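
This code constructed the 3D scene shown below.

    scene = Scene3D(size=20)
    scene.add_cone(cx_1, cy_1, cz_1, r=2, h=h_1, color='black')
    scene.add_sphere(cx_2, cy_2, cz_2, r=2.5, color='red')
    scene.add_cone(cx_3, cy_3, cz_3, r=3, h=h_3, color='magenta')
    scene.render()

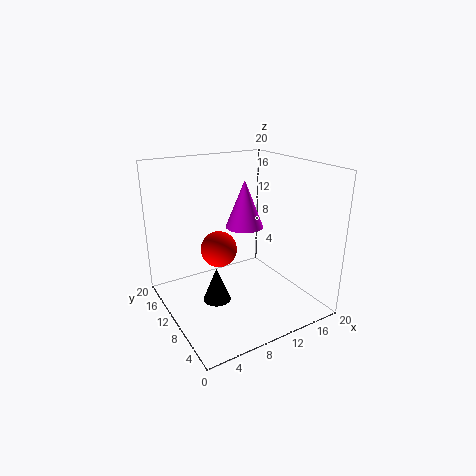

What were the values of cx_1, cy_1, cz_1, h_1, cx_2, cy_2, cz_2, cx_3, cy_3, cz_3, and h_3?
cx_1 = 7, cy_1 = 11, cz_1 = 0.5, h_1 = 5, cx_2 = 7.5, cy_2 = 11, cz_2 = 8.5, cx_3 = 14.5, cy_3 = 15.5, cz_3 = 9, h_3 = 7.5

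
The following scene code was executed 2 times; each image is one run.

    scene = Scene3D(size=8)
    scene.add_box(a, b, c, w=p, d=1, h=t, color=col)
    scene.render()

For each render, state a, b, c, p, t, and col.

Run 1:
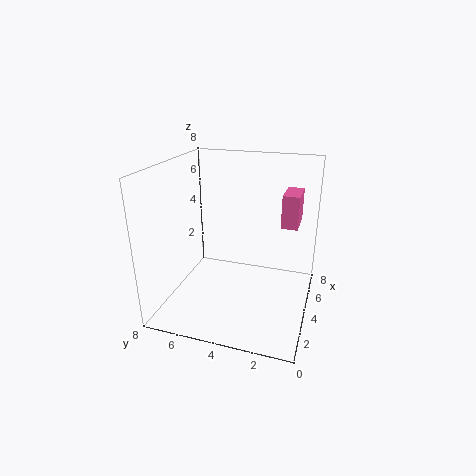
a = 6; b = 1; c = 4; p = 2; t = 2; col = 'hotpink'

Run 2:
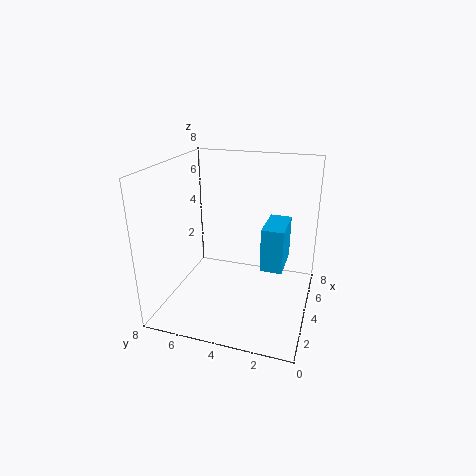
a = 1; b = 1; c = 4; p = 2; t = 2; col = 'deepskyblue'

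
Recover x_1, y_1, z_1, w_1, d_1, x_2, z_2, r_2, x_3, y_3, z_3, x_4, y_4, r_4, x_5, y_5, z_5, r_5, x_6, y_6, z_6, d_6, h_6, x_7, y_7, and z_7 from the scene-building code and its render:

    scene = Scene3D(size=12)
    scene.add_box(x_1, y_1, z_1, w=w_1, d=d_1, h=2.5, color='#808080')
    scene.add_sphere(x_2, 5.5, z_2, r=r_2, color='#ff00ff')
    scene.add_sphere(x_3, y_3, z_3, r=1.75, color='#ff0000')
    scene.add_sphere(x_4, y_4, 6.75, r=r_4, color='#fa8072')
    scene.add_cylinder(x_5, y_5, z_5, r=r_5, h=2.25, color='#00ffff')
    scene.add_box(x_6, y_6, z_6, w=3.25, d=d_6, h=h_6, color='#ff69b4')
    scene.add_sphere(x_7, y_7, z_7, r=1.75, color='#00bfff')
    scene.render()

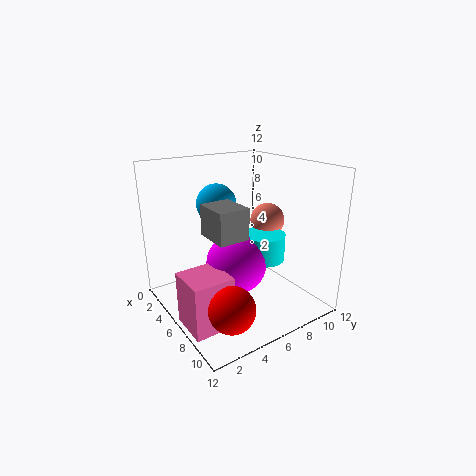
x_1 = 5.25; y_1 = 3; z_1 = 6.75; w_1 = 3; d_1 = 2.5; x_2 = 6.5; z_2 = 4; r_2 = 2.5; x_3 = 10; y_3 = 2.75; z_3 = 2.5; x_4 = 5.5; y_4 = 9.5; r_4 = 1.5; x_5 = 7; y_5 = 8; z_5 = 4; r_5 = 1.75; x_6 = 6; y_6 = 0.25; z_6 = 0.25; d_6 = 3.25; h_6 = 4.25; x_7 = 3; y_7 = 5.75; z_7 = 8.25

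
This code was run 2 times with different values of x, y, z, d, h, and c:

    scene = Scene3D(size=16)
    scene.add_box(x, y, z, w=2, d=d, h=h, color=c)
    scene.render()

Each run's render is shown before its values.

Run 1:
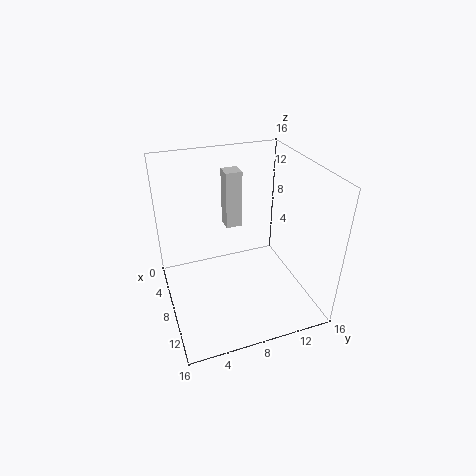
x = 2
y = 8
z = 7
d = 2
h = 7
c = 'lightgray'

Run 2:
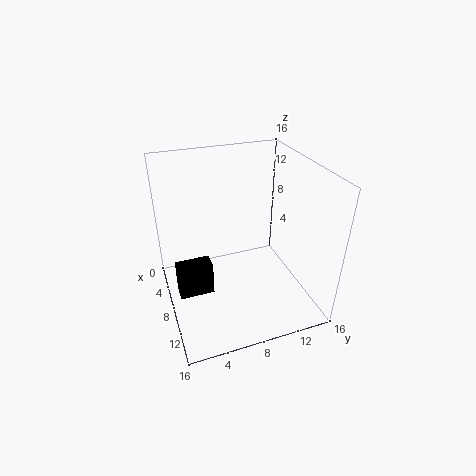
x = 6
y = 1
z = 1
d = 4
h = 4
c = 'black'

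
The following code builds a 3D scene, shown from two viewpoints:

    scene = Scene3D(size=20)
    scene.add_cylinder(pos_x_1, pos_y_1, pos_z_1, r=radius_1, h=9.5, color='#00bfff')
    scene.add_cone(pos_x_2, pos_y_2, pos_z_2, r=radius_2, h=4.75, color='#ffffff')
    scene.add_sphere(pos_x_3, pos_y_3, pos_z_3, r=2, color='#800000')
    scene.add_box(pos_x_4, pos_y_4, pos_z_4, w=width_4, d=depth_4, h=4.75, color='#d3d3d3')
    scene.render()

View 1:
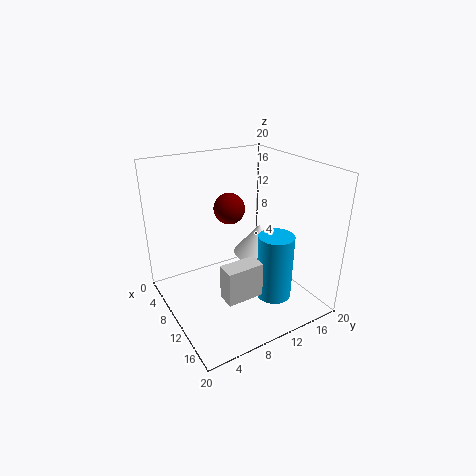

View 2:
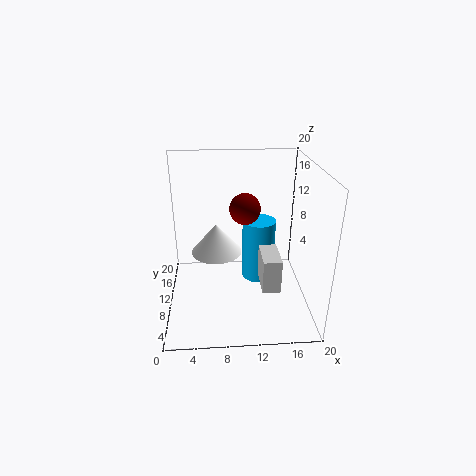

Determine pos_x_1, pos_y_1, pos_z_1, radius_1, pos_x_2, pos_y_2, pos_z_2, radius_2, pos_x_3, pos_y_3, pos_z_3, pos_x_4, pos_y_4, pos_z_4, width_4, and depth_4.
pos_x_1 = 13.5; pos_y_1 = 14; pos_z_1 = 1.25; radius_1 = 2.5; pos_x_2 = 7; pos_y_2 = 15.75; pos_z_2 = 4.75; radius_2 = 4; pos_x_3 = 10.75; pos_y_3 = 8.25; pos_z_3 = 15; pos_x_4 = 13; pos_y_4 = 5.5; pos_z_4 = 3.75; width_4 = 2.5; depth_4 = 5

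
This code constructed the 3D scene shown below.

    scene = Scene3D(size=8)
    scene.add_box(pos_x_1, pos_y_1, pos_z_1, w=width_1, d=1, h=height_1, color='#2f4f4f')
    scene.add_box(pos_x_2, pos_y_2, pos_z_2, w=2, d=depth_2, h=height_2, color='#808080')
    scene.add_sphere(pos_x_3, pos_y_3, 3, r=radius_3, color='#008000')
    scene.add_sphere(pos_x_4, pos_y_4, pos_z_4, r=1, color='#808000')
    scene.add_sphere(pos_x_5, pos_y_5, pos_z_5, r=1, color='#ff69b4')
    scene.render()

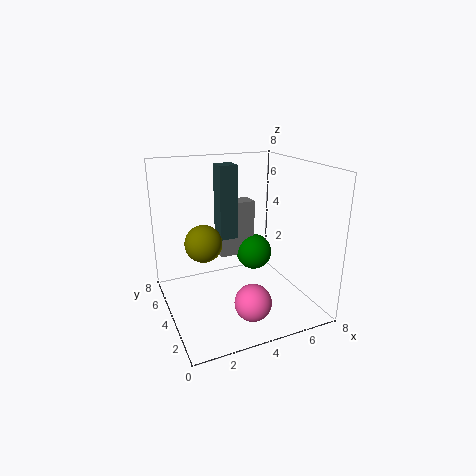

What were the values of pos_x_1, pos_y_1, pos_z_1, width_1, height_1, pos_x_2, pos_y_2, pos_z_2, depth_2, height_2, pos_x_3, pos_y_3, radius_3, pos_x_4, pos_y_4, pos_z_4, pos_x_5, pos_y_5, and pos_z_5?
pos_x_1 = 3; pos_y_1 = 4; pos_z_1 = 4; width_1 = 1; height_1 = 4; pos_x_2 = 3; pos_y_2 = 4; pos_z_2 = 3; depth_2 = 1; height_2 = 3; pos_x_3 = 5; pos_y_3 = 4; radius_3 = 1; pos_x_4 = 2; pos_y_4 = 4; pos_z_4 = 4; pos_x_5 = 4; pos_y_5 = 2; pos_z_5 = 1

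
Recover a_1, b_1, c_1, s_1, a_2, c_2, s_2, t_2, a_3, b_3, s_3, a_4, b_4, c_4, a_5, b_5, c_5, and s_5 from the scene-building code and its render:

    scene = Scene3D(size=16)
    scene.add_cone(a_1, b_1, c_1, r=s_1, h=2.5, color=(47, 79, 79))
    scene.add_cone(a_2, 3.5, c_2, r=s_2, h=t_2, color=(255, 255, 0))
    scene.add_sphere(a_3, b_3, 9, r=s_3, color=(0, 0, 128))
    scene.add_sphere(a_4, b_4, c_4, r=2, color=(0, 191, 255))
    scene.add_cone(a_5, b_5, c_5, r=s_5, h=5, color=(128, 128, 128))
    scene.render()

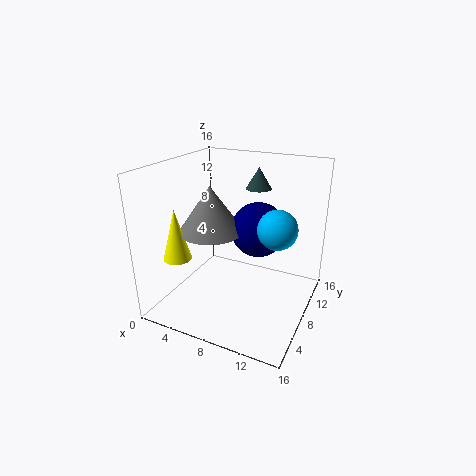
a_1 = 8.5
b_1 = 12.5
c_1 = 12.5
s_1 = 1.5
a_2 = 3
c_2 = 6.5
s_2 = 1.5
t_2 = 5.5
a_3 = 10
b_3 = 9
s_3 = 3
a_4 = 13
b_4 = 6.5
c_4 = 10.5
a_5 = 5.5
b_5 = 6.5
c_5 = 9
s_5 = 3.5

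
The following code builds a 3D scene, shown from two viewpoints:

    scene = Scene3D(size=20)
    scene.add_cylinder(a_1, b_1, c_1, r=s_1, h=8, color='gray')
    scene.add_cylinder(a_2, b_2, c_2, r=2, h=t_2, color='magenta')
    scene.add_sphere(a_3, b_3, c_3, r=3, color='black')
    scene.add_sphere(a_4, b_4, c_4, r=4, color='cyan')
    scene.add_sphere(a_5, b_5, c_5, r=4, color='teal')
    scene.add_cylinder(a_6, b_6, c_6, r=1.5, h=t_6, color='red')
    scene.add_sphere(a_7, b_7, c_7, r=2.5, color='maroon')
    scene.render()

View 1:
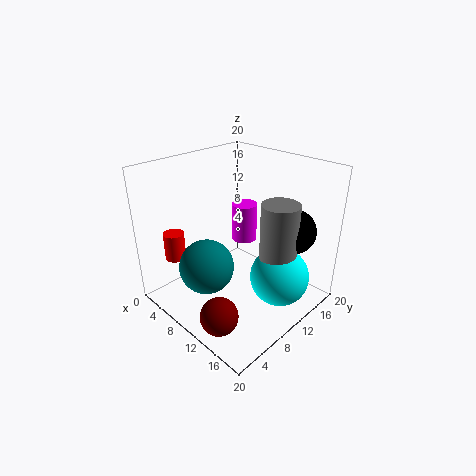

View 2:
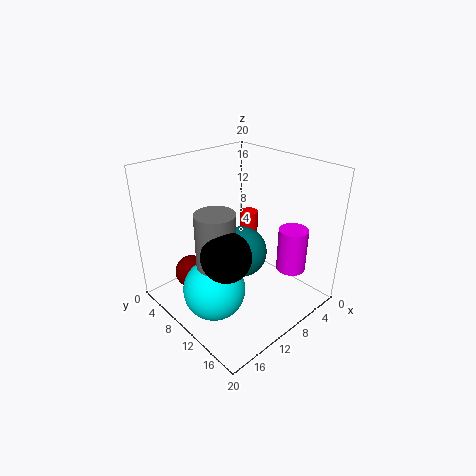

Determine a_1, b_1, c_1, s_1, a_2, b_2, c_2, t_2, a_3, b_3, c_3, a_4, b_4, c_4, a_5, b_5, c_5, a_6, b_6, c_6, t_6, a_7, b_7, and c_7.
a_1 = 15.5, b_1 = 12, c_1 = 8, s_1 = 2.5, a_2 = 5.5, b_2 = 16, c_2 = 6, t_2 = 6, a_3 = 16, b_3 = 14.5, c_3 = 11.5, a_4 = 16, b_4 = 12, c_4 = 5.5, a_5 = 6.5, b_5 = 7, c_5 = 5, a_6 = 2.5, b_6 = 4.5, c_6 = 6, t_6 = 4, a_7 = 13.5, b_7 = 3, c_7 = 2.5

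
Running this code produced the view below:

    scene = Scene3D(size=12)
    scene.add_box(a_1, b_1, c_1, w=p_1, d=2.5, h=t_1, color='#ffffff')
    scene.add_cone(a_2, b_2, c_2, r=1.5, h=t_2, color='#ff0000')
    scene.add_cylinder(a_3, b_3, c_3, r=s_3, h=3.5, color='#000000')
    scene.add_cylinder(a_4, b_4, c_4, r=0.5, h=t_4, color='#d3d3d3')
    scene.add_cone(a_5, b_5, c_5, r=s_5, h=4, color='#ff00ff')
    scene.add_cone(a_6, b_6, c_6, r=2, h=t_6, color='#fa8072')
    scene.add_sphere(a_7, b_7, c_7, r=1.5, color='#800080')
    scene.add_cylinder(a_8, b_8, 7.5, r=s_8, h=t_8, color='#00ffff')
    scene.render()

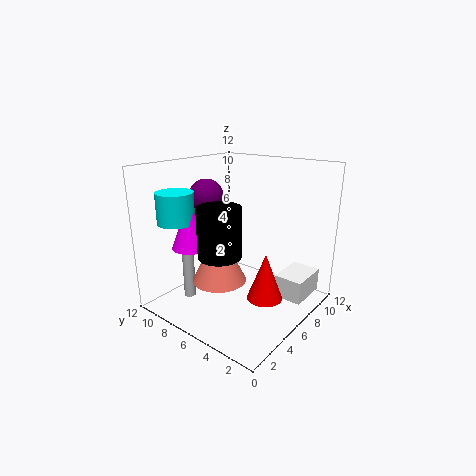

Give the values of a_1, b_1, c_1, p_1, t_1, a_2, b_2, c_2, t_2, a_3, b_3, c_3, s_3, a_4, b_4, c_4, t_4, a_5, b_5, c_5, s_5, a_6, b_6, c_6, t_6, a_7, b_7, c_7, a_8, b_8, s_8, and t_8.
a_1 = 8; b_1 = 1; c_1 = 0.5; p_1 = 3.5; t_1 = 2; a_2 = 6.5; b_2 = 3.5; c_2 = 1; t_2 = 4; a_3 = 1.5; b_3 = 4; c_3 = 6.5; s_3 = 1.5; a_4 = 3.5; b_4 = 9.5; c_4 = 0.5; t_4 = 5; a_5 = 3; b_5 = 8.5; c_5 = 5.5; s_5 = 1.5; a_6 = 2.5; b_6 = 5; c_6 = 4; t_6 = 4; a_7 = 6; b_7 = 9.5; c_7 = 9; a_8 = 2.5; b_8 = 9.5; s_8 = 1.5; t_8 = 2.5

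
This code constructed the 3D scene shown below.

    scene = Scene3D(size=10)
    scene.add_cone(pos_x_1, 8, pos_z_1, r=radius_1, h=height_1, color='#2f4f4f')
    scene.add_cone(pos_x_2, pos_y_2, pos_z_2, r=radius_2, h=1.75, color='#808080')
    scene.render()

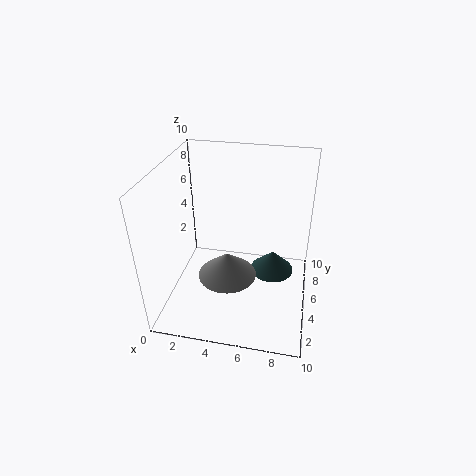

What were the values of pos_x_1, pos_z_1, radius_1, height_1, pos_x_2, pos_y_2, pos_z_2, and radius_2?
pos_x_1 = 7.25, pos_z_1 = 0.25, radius_1 = 1.75, height_1 = 1.75, pos_x_2 = 4.5, pos_y_2 = 3.75, pos_z_2 = 2.75, radius_2 = 2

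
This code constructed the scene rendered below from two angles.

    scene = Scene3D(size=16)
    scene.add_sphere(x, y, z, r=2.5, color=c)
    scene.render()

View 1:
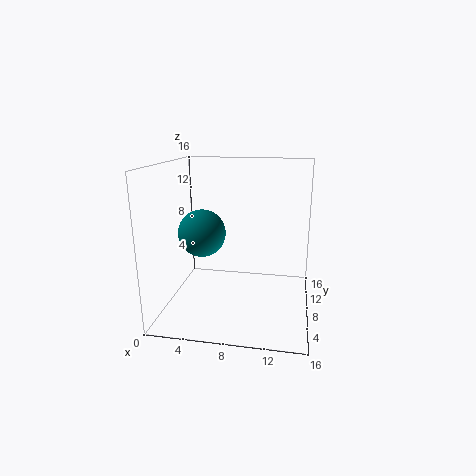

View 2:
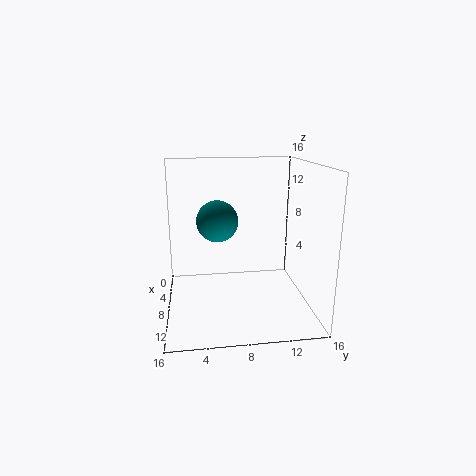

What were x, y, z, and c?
x = 4.5; y = 6; z = 9; c = 'teal'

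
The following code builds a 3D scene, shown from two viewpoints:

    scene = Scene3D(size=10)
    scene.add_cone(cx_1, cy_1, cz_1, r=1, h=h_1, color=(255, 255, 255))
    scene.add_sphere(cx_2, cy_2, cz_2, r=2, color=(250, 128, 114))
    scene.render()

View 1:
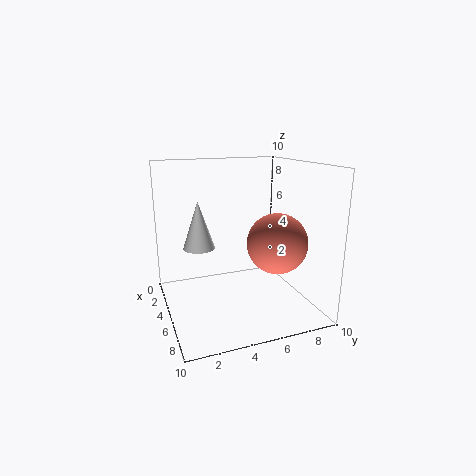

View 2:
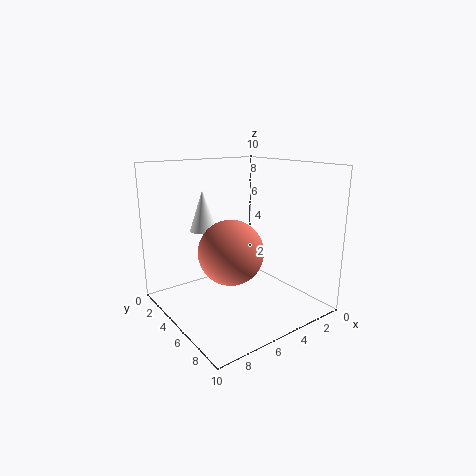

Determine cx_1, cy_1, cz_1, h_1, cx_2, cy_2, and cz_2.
cx_1 = 6; cy_1 = 2; cz_1 = 5; h_1 = 3; cx_2 = 7; cy_2 = 7; cz_2 = 5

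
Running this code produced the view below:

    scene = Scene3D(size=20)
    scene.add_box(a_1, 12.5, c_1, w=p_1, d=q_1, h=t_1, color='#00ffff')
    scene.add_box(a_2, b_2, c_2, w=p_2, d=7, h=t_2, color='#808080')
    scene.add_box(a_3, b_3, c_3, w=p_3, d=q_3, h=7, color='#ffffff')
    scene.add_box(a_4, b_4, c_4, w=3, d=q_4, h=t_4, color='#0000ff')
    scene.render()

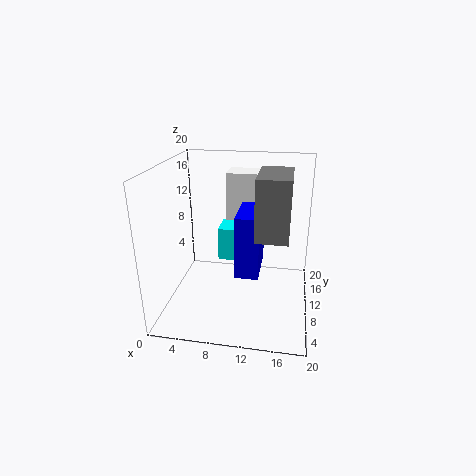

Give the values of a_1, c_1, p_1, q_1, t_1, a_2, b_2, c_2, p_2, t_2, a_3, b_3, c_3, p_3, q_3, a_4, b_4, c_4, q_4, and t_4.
a_1 = 6.5; c_1 = 5; p_1 = 5; q_1 = 4; t_1 = 5; a_2 = 13; b_2 = 3.5; c_2 = 12.5; p_2 = 4; t_2 = 7.5; a_3 = 7.5; b_3 = 14; c_3 = 11; p_3 = 6; q_3 = 4; a_4 = 10.5; b_4 = 4.5; c_4 = 7; q_4 = 6.5; t_4 = 8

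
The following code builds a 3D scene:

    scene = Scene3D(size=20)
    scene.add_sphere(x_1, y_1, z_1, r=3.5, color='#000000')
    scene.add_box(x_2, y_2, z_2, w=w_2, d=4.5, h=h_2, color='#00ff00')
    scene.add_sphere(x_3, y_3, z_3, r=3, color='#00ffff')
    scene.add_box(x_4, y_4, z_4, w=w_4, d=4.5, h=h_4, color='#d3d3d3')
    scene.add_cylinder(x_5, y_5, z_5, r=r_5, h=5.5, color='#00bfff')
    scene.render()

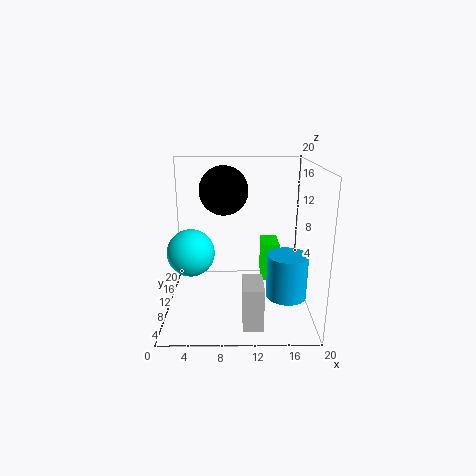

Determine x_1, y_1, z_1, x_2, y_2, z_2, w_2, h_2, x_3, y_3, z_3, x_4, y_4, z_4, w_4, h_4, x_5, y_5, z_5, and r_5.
x_1 = 8; y_1 = 13; z_1 = 16; x_2 = 13.5; y_2 = 11; z_2 = 3; w_2 = 2.5; h_2 = 5.5; x_3 = 4; y_3 = 6; z_3 = 9.5; x_4 = 10.5; y_4 = 0.5; z_4 = 1.5; w_4 = 2.5; h_4 = 5.5; x_5 = 16; y_5 = 4; z_5 = 4.5; r_5 = 2.5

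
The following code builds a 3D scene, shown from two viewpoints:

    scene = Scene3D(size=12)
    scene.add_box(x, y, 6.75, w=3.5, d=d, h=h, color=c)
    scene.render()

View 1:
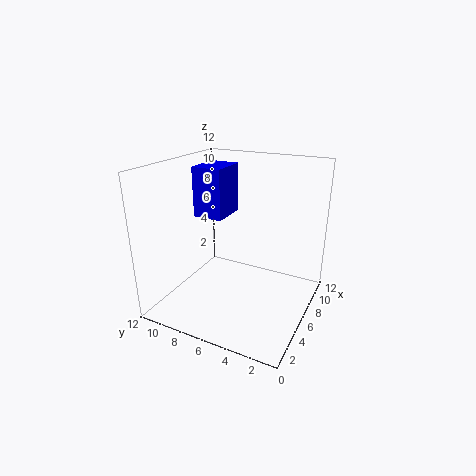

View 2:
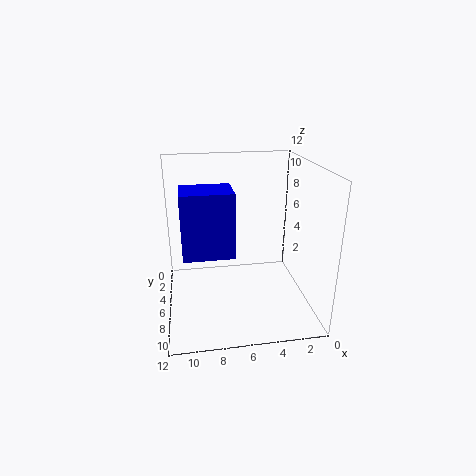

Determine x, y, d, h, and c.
x = 7
y = 8.25
d = 2.75
h = 4.5
c = 'blue'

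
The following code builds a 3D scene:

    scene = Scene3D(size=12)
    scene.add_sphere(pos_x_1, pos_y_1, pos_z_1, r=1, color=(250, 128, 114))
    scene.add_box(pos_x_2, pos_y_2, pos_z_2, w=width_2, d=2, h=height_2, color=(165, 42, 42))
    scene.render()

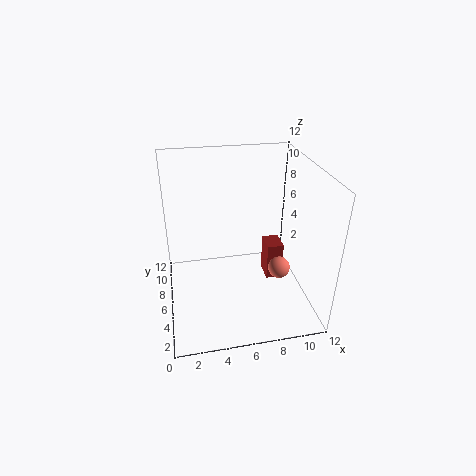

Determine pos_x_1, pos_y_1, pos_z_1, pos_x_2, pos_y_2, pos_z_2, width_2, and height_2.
pos_x_1 = 10; pos_y_1 = 6.5; pos_z_1 = 2; pos_x_2 = 9; pos_y_2 = 7; pos_z_2 = 0.5; width_2 = 1.5; height_2 = 3.5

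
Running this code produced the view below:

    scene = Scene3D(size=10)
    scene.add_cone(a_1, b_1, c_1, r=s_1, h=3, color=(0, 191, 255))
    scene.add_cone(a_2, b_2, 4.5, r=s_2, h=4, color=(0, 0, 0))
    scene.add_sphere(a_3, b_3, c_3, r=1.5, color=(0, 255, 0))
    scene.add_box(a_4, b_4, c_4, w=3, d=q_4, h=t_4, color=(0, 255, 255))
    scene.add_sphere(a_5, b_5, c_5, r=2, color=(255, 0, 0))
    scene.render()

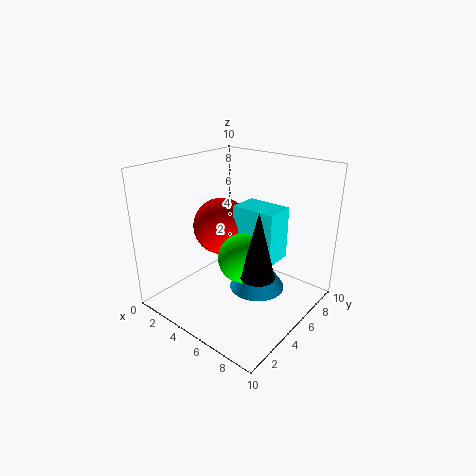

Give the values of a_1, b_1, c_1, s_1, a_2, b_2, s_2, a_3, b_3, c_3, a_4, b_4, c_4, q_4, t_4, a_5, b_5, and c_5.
a_1 = 6
b_1 = 6
c_1 = 1
s_1 = 2
a_2 = 8.5
b_2 = 2.5
s_2 = 1
a_3 = 7
b_3 = 3
c_3 = 5
a_4 = 5
b_4 = 4.5
c_4 = 4
q_4 = 2
t_4 = 3.5
a_5 = 3.5
b_5 = 5
c_5 = 5.5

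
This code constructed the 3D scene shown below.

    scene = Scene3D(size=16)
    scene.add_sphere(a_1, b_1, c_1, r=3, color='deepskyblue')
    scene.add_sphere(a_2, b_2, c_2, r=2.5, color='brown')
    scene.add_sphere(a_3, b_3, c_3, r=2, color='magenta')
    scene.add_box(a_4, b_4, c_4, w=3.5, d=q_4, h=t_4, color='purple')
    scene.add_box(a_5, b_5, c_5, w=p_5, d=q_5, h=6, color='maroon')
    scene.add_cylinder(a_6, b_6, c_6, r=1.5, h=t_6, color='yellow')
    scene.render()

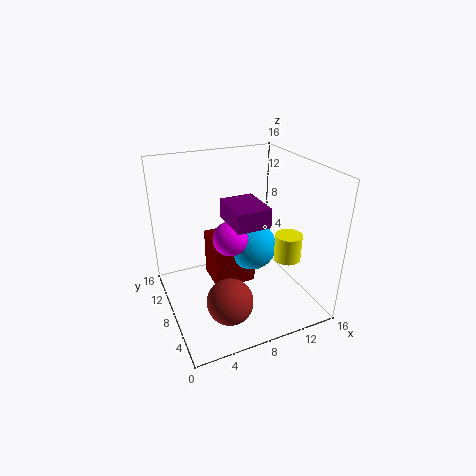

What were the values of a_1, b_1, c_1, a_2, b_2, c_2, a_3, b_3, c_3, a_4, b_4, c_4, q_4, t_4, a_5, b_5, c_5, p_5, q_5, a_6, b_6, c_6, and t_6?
a_1 = 11, b_1 = 10.5, c_1 = 5, a_2 = 5.5, b_2 = 4.5, c_2 = 2.5, a_3 = 7.5, b_3 = 9, c_3 = 7.5, a_4 = 6, b_4 = 3.5, c_4 = 11, q_4 = 4.5, t_4 = 2, a_5 = 6, b_5 = 9.5, c_5 = 0.5, p_5 = 5, q_5 = 4.5, a_6 = 13, b_6 = 5.5, c_6 = 5.5, t_6 = 3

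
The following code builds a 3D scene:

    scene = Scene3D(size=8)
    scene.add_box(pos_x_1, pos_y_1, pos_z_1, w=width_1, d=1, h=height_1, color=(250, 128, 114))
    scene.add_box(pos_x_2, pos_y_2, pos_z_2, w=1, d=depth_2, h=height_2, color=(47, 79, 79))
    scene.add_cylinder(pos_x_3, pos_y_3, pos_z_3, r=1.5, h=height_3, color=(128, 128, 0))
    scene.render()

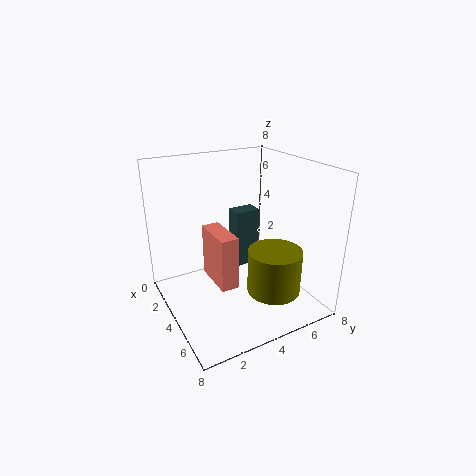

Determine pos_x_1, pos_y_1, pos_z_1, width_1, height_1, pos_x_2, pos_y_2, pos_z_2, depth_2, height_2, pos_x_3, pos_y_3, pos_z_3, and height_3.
pos_x_1 = 2.5, pos_y_1 = 2.5, pos_z_1 = 1.5, width_1 = 2.5, height_1 = 3, pos_x_2 = 2, pos_y_2 = 4.5, pos_z_2 = 1.5, depth_2 = 1.5, height_2 = 3.5, pos_x_3 = 5.5, pos_y_3 = 5.5, pos_z_3 = 1, height_3 = 2.5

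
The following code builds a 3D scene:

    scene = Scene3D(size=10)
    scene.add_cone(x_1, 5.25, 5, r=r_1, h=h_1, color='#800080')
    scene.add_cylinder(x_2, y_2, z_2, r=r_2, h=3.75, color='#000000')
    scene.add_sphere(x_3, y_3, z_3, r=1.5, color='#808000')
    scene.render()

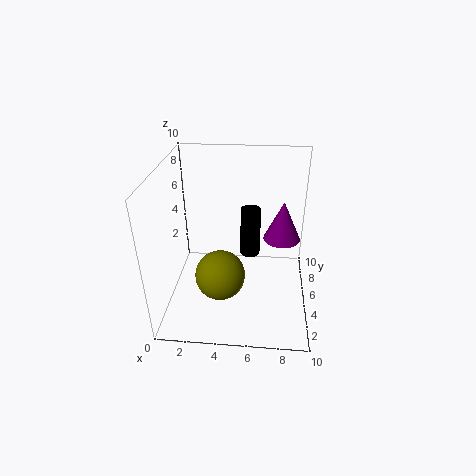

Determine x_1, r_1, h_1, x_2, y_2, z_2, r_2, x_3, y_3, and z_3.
x_1 = 8, r_1 = 1.25, h_1 = 2.75, x_2 = 5.75, y_2 = 7, z_2 = 2.5, r_2 = 0.75, x_3 = 4.25, y_3 = 1.5, z_3 = 4.5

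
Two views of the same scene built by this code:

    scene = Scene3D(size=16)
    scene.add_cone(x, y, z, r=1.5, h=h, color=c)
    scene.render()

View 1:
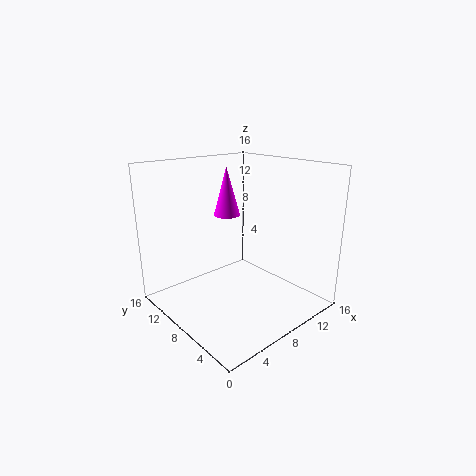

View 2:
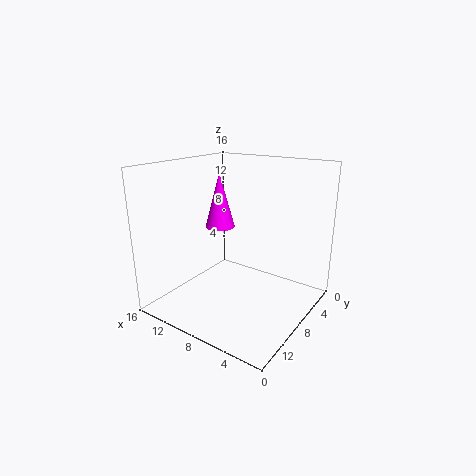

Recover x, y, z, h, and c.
x = 8.5; y = 10.5; z = 10; h = 5.5; c = 'magenta'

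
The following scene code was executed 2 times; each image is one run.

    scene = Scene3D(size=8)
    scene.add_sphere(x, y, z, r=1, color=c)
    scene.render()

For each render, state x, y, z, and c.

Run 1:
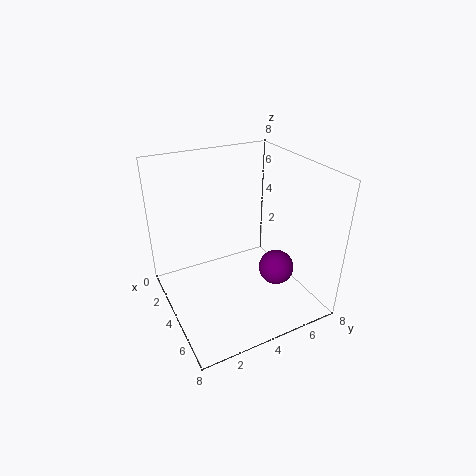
x = 5
y = 6
z = 2
c = 'purple'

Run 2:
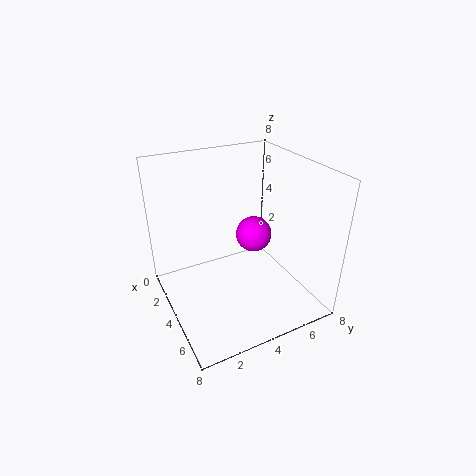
x = 4
y = 5
z = 4
c = 'magenta'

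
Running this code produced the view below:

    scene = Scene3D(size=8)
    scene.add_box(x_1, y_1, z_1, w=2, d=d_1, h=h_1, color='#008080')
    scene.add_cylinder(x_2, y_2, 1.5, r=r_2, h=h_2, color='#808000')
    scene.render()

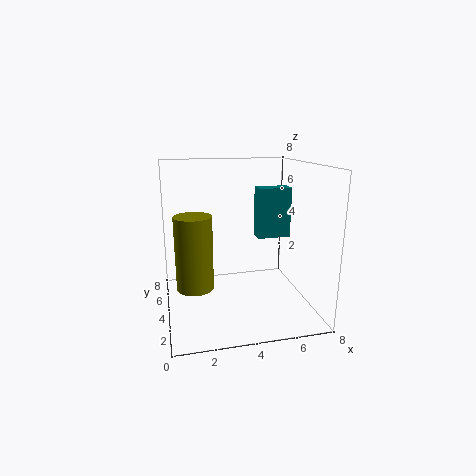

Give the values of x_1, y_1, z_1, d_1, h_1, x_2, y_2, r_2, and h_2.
x_1 = 5.5, y_1 = 5, z_1 = 3.5, d_1 = 1, h_1 = 3, x_2 = 1.5, y_2 = 3.5, r_2 = 1, h_2 = 4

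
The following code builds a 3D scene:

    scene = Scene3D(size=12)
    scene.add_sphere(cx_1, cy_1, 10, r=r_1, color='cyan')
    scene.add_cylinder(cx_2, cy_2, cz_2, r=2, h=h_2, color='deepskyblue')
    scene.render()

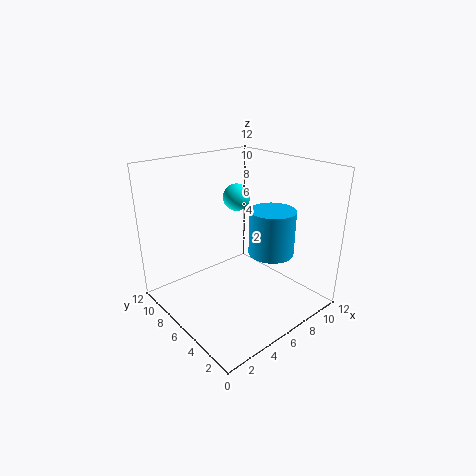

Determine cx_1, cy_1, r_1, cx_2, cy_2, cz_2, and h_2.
cx_1 = 5
cy_1 = 5
r_1 = 1
cx_2 = 9
cy_2 = 5
cz_2 = 4
h_2 = 4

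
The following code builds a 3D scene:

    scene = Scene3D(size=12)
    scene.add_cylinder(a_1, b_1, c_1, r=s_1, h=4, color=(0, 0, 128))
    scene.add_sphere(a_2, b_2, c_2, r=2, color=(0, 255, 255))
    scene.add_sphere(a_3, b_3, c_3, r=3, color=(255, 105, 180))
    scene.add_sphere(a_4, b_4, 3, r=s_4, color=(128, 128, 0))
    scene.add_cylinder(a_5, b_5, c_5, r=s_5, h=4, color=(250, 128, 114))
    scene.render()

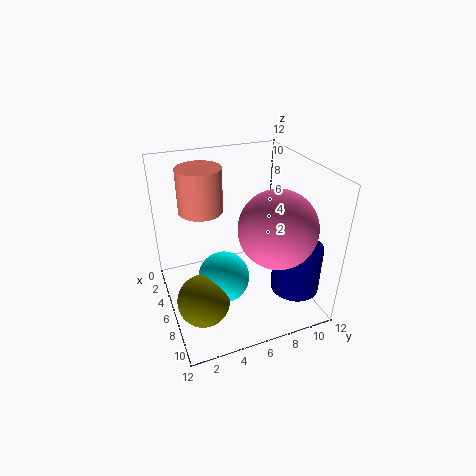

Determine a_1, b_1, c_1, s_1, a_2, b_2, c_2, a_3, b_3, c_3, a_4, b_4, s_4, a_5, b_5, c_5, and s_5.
a_1 = 9, b_1 = 10, c_1 = 2, s_1 = 2, a_2 = 8, b_2 = 4, c_2 = 4, a_3 = 9, b_3 = 8, c_3 = 8, a_4 = 9, b_4 = 2, s_4 = 2, a_5 = 2, b_5 = 4, c_5 = 7, s_5 = 2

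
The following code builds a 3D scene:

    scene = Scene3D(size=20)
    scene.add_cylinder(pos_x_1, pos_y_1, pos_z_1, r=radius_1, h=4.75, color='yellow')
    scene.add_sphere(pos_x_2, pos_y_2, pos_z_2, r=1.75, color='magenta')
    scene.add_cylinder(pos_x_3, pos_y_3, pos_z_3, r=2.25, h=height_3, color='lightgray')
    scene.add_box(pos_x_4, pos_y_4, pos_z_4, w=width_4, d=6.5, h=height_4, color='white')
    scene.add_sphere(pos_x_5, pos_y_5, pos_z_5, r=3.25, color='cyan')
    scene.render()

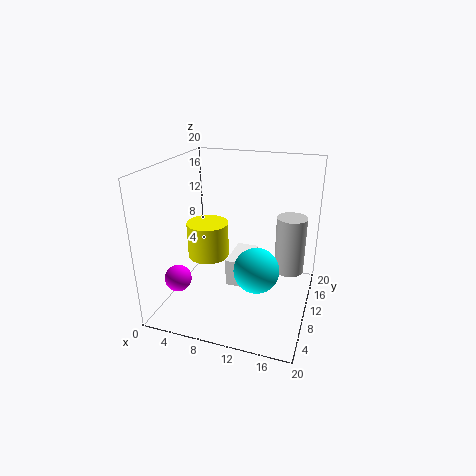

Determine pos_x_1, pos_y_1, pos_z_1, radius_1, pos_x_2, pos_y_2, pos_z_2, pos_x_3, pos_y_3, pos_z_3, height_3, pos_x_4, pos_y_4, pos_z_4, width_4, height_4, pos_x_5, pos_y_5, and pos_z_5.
pos_x_1 = 6.5; pos_y_1 = 7.75; pos_z_1 = 8; radius_1 = 2.75; pos_x_2 = 3.75; pos_y_2 = 3.75; pos_z_2 = 6; pos_x_3 = 16.5; pos_y_3 = 15.5; pos_z_3 = 3; height_3 = 8.75; pos_x_4 = 7.25; pos_y_4 = 12; pos_z_4 = 0.5; width_4 = 3.5; height_4 = 4.25; pos_x_5 = 12.75; pos_y_5 = 10; pos_z_5 = 5.25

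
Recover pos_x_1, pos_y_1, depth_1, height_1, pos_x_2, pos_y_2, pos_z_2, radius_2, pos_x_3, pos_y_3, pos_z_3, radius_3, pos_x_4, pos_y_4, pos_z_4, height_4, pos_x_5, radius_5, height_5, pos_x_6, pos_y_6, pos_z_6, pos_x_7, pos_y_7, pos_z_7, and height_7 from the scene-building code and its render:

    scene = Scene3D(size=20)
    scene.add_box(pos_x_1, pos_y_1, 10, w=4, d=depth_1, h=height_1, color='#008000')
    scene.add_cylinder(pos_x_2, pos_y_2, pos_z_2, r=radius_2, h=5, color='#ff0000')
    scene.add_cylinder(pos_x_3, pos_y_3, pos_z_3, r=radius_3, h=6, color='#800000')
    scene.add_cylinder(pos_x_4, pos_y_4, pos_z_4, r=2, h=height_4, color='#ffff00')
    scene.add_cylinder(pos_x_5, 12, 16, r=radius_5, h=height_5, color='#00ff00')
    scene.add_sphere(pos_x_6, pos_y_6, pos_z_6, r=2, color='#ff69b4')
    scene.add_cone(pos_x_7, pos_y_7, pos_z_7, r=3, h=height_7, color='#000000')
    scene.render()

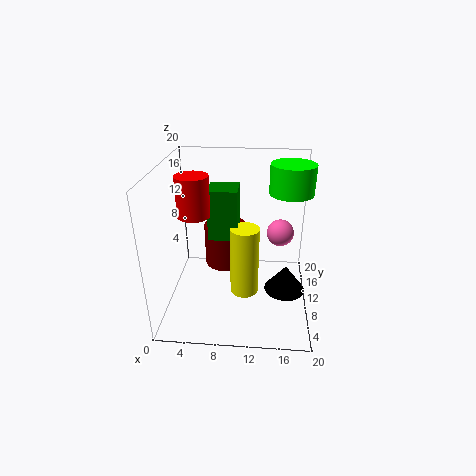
pos_x_1 = 6; pos_y_1 = 9; depth_1 = 4; height_1 = 7; pos_x_2 = 5; pos_y_2 = 6; pos_z_2 = 15; radius_2 = 2; pos_x_3 = 8; pos_y_3 = 12; pos_z_3 = 5; radius_3 = 3; pos_x_4 = 11; pos_y_4 = 9; pos_z_4 = 2; height_4 = 10; pos_x_5 = 17; radius_5 = 3; height_5 = 4; pos_x_6 = 16; pos_y_6 = 14; pos_z_6 = 9; pos_x_7 = 17; pos_y_7 = 11; pos_z_7 = 1; height_7 = 4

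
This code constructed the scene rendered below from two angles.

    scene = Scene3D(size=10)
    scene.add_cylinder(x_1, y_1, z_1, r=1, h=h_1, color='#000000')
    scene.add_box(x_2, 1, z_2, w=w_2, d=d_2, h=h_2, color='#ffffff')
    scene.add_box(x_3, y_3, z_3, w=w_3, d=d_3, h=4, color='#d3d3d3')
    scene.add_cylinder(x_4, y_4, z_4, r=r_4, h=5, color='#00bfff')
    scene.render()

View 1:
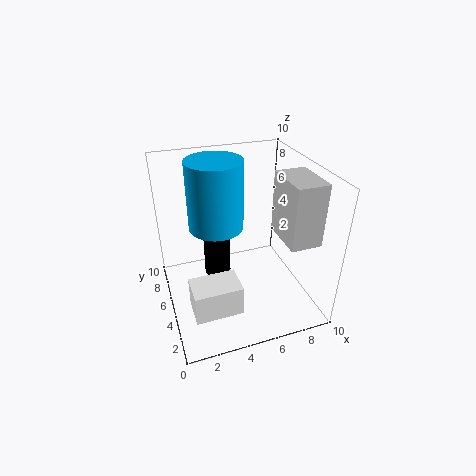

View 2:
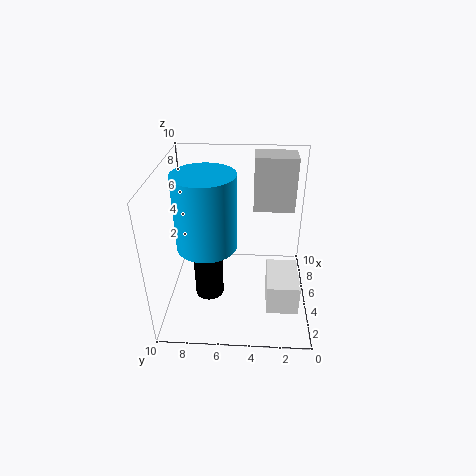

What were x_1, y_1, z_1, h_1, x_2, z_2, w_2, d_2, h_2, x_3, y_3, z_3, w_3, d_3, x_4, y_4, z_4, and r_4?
x_1 = 4; y_1 = 7; z_1 = 1; h_1 = 5; x_2 = 1; z_2 = 2; w_2 = 3; d_2 = 2; h_2 = 2; x_3 = 7; y_3 = 1; z_3 = 6; w_3 = 2; d_3 = 3; x_4 = 4; y_4 = 7; z_4 = 5; r_4 = 2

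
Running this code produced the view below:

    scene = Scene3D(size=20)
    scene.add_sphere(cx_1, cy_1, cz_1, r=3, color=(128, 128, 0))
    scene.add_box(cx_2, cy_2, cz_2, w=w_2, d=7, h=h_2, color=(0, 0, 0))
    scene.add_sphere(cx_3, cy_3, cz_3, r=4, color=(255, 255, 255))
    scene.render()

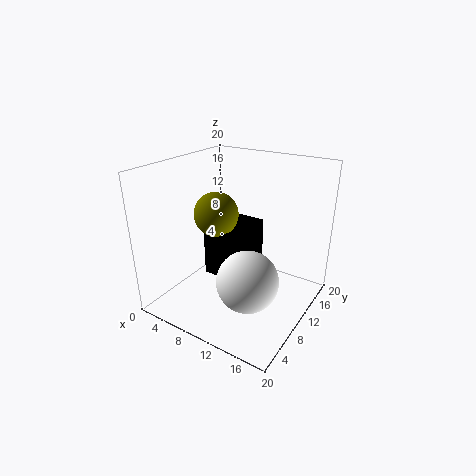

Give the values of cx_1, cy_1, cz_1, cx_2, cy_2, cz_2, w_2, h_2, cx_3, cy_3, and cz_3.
cx_1 = 7.5; cy_1 = 8.5; cz_1 = 13.5; cx_2 = 6; cy_2 = 7.5; cz_2 = 4.5; w_2 = 5.5; h_2 = 7; cx_3 = 14; cy_3 = 6; cz_3 = 6.5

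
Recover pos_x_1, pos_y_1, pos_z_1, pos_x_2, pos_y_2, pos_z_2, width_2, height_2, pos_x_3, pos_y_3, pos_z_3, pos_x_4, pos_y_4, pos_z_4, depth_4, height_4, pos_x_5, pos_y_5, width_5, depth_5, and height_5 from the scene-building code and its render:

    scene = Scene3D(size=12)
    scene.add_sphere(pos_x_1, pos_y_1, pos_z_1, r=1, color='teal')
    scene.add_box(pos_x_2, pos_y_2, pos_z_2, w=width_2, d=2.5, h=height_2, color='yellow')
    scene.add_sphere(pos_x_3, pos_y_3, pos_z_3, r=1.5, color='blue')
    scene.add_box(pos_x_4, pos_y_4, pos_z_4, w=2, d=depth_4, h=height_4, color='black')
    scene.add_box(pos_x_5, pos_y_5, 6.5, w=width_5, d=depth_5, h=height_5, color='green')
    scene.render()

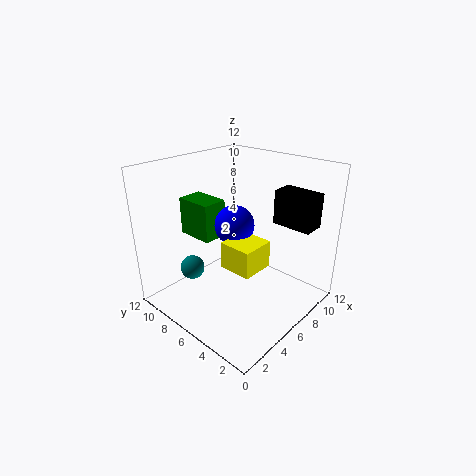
pos_x_1 = 3, pos_y_1 = 8.5, pos_z_1 = 3.5, pos_x_2 = 2.5, pos_y_2 = 2, pos_z_2 = 5.5, width_2 = 2.5, height_2 = 2, pos_x_3 = 4.5, pos_y_3 = 5, pos_z_3 = 8, pos_x_4 = 9.5, pos_y_4 = 1.5, pos_z_4 = 6.5, depth_4 = 3.5, height_4 = 3, pos_x_5 = 3, pos_y_5 = 6.5, width_5 = 2, depth_5 = 3, height_5 = 3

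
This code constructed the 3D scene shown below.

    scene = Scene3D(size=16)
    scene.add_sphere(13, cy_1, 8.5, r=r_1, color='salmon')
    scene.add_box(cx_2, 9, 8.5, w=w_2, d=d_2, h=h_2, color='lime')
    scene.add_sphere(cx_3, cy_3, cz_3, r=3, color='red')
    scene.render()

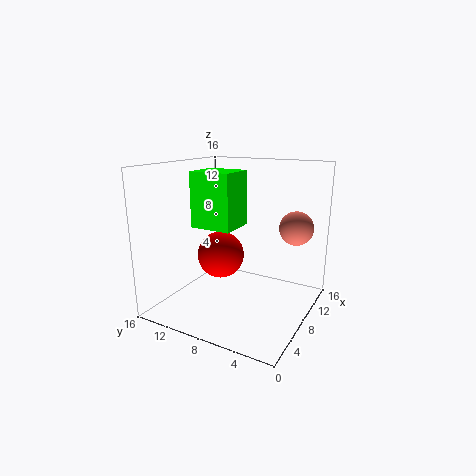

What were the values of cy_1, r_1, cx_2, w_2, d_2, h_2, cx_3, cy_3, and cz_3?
cy_1 = 3, r_1 = 2, cx_2 = 7.5, w_2 = 4.5, d_2 = 5, h_2 = 6.5, cx_3 = 11.5, cy_3 = 12.5, cz_3 = 4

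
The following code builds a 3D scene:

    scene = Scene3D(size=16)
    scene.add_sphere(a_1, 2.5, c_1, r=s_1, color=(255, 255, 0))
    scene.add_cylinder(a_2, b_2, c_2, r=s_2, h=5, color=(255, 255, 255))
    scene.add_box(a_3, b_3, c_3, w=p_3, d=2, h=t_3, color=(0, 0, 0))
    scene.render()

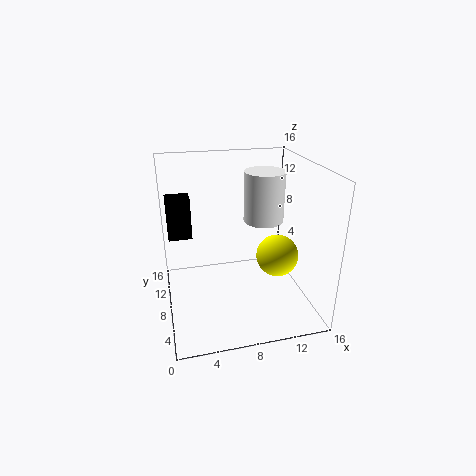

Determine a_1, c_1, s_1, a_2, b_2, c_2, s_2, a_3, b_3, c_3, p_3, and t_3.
a_1 = 10.5; c_1 = 8.5; s_1 = 2; a_2 = 10; b_2 = 5.5; c_2 = 11; s_2 = 2; a_3 = 0.5; b_3 = 8; c_3 = 8.5; p_3 = 2.5; t_3 = 4.5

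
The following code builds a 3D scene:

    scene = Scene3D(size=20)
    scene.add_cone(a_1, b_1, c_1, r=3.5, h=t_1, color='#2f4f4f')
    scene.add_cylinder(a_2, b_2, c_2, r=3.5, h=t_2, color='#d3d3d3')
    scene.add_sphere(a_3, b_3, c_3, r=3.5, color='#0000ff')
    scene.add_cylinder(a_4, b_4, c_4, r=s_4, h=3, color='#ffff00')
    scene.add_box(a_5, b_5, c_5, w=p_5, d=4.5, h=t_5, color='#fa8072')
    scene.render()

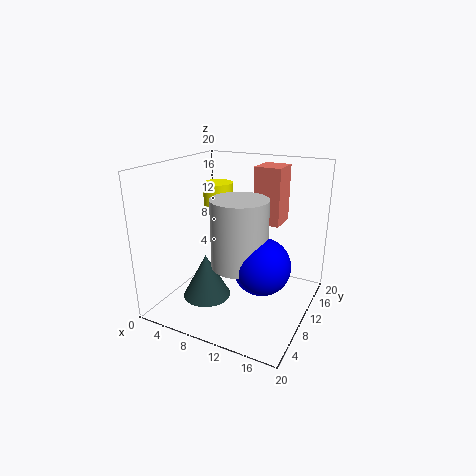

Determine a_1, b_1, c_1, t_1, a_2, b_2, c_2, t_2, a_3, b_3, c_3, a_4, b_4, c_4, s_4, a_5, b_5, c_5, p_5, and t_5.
a_1 = 5.5
b_1 = 8.5
c_1 = 0.5
t_1 = 6.5
a_2 = 12.5
b_2 = 5.5
c_2 = 8.5
t_2 = 8.5
a_3 = 15.5
b_3 = 5.5
c_3 = 9
a_4 = 7
b_4 = 10
c_4 = 14.5
s_4 = 2
a_5 = 10
b_5 = 15
c_5 = 10.5
p_5 = 4
t_5 = 8.5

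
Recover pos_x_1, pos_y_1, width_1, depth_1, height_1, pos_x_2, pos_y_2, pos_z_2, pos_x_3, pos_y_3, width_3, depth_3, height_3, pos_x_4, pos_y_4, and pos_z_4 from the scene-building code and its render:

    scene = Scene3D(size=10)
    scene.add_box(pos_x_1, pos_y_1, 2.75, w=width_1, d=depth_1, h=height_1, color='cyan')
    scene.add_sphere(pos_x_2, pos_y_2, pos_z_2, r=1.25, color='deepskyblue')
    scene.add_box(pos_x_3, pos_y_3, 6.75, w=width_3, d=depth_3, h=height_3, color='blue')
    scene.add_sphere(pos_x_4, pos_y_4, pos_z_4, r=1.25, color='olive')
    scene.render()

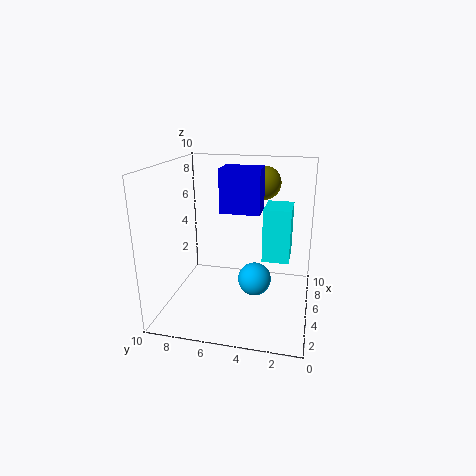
pos_x_1 = 6.25
pos_y_1 = 1.5
width_1 = 2.75
depth_1 = 2
height_1 = 4
pos_x_2 = 6.25
pos_y_2 = 4
pos_z_2 = 1.25
pos_x_3 = 4.75
pos_y_3 = 3.5
width_3 = 2
depth_3 = 2.75
height_3 = 3
pos_x_4 = 8.25
pos_y_4 = 3.75
pos_z_4 = 8.25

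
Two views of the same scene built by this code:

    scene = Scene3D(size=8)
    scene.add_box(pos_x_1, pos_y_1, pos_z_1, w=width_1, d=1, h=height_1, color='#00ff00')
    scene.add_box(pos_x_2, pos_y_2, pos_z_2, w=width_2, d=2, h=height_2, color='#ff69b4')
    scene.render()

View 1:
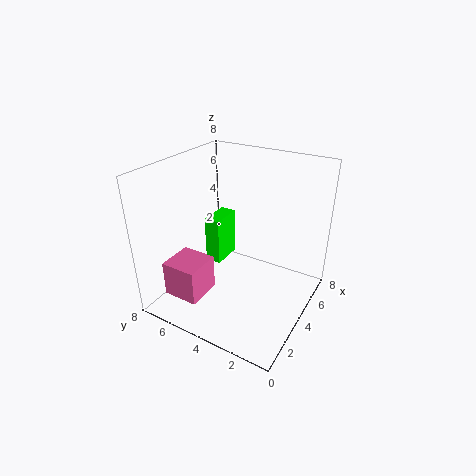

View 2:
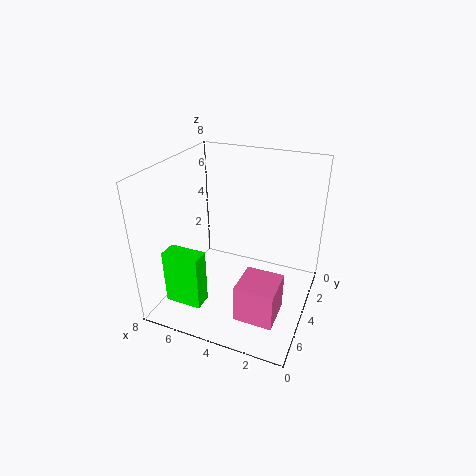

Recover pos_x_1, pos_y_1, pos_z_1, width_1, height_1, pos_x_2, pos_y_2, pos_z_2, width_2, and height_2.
pos_x_1 = 5
pos_y_1 = 6
pos_z_1 = 1
width_1 = 2
height_1 = 3
pos_x_2 = 1
pos_y_2 = 5
pos_z_2 = 1
width_2 = 2
height_2 = 2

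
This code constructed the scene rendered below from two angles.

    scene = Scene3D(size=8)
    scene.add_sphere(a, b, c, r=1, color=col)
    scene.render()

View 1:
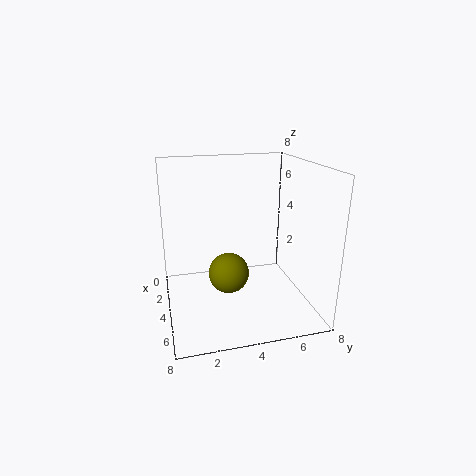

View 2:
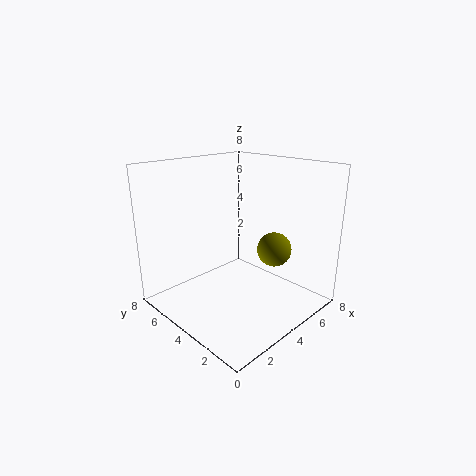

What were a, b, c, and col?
a = 6, b = 3, c = 3, col = 'olive'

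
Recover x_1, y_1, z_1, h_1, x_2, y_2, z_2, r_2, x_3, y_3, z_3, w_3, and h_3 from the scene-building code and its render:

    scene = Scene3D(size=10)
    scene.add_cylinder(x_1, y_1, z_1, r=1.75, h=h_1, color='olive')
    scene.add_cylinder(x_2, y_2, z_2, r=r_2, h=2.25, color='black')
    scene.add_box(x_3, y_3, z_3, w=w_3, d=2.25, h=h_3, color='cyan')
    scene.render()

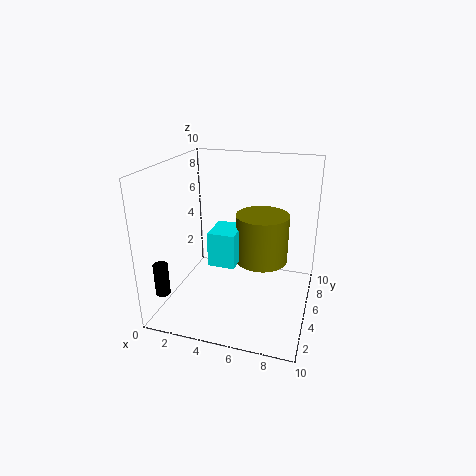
x_1 = 6.75; y_1 = 4.75; z_1 = 3.75; h_1 = 3.25; x_2 = 0.5; y_2 = 2; z_2 = 1.5; r_2 = 0.5; x_3 = 3.75; y_3 = 2.5; z_3 = 4; w_3 = 1.75; h_3 = 2.25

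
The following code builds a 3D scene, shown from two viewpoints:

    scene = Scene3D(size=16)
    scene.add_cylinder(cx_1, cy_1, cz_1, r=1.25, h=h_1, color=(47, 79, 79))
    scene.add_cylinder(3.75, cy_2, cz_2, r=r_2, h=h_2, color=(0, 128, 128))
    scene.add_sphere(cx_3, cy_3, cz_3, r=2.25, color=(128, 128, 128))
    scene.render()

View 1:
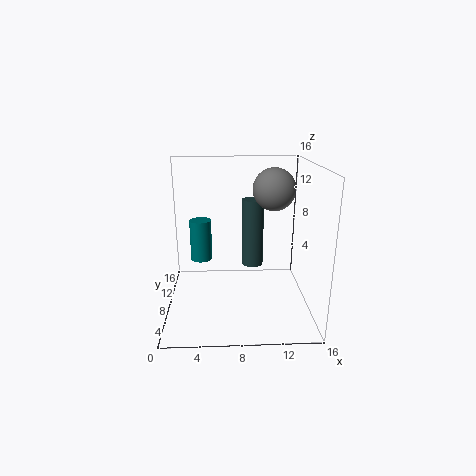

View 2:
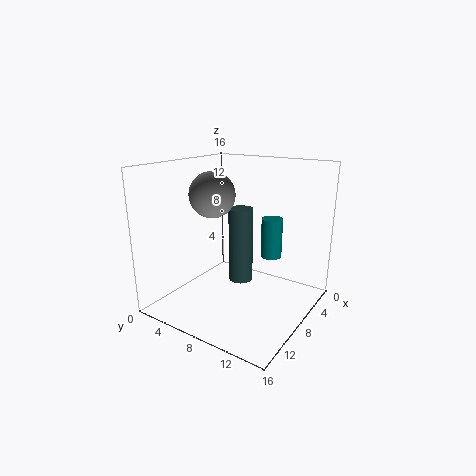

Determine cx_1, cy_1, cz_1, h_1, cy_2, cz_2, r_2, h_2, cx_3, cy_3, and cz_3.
cx_1 = 9.75
cy_1 = 9.5
cz_1 = 4.25
h_1 = 7.75
cy_2 = 10
cz_2 = 4.75
r_2 = 1.25
h_2 = 4.75
cx_3 = 11.75
cy_3 = 7.5
cz_3 = 13.5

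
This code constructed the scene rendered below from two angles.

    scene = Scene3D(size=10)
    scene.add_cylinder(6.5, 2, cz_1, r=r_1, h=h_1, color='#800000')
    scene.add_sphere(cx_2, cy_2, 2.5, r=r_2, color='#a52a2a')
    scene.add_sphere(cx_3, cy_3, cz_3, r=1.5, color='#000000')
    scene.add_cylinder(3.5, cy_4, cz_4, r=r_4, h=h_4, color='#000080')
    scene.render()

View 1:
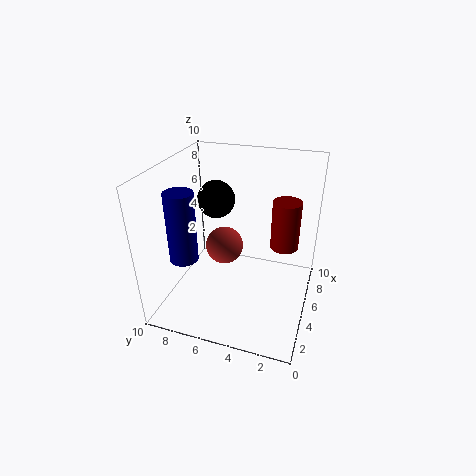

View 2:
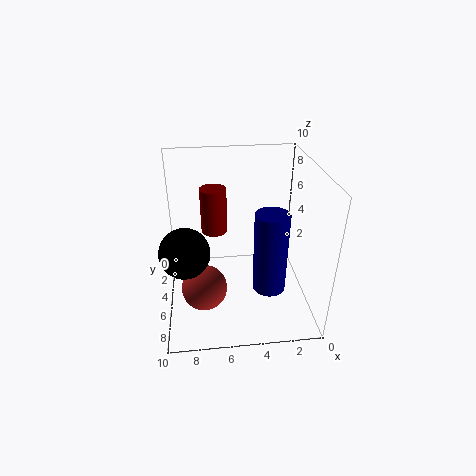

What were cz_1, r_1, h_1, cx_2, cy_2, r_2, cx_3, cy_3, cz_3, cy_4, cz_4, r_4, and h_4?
cz_1 = 4; r_1 = 1; h_1 = 3.5; cx_2 = 7.5; cy_2 = 7; r_2 = 1.5; cx_3 = 8.5; cy_3 = 8; cz_3 = 6; cy_4 = 8.5; cz_4 = 3.5; r_4 = 1; h_4 = 5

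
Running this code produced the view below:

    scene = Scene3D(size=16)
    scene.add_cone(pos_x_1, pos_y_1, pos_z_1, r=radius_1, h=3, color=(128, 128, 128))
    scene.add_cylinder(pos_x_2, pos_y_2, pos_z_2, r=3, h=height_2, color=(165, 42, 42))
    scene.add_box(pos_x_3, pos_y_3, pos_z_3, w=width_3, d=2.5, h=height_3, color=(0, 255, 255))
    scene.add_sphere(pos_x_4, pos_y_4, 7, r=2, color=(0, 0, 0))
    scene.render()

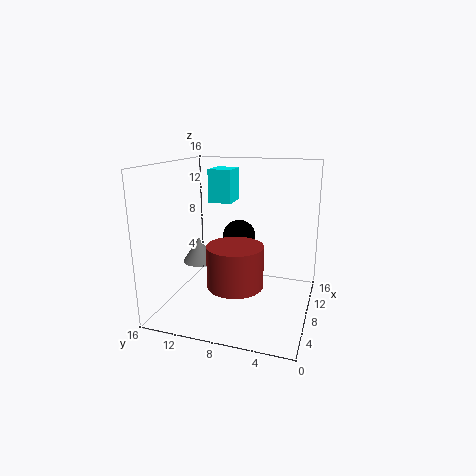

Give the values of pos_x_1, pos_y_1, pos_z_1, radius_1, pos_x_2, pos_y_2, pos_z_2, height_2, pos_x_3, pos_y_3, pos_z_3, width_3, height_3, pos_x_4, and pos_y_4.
pos_x_1 = 9.5
pos_y_1 = 13.5
pos_z_1 = 4
radius_1 = 2
pos_x_2 = 5.5
pos_y_2 = 7.5
pos_z_2 = 3.5
height_2 = 4.5
pos_x_3 = 7
pos_y_3 = 8.5
pos_z_3 = 12
width_3 = 3
height_3 = 3.5
pos_x_4 = 11.5
pos_y_4 = 9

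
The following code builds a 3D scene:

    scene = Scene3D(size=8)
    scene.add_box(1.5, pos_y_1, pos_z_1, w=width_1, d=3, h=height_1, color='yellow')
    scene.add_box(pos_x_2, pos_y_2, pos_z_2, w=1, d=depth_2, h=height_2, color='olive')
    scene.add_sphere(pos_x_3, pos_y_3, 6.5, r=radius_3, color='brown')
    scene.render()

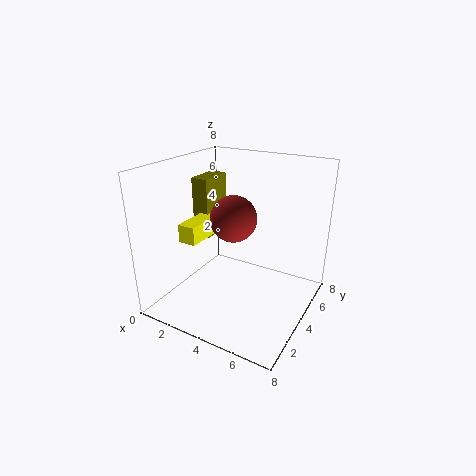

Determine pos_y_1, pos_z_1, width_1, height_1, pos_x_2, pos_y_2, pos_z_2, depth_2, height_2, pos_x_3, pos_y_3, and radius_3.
pos_y_1 = 2, pos_z_1 = 4, width_1 = 1, height_1 = 1, pos_x_2 = 1, pos_y_2 = 4, pos_z_2 = 3.5, depth_2 = 2, height_2 = 3.5, pos_x_3 = 5.5, pos_y_3 = 1, radius_3 = 1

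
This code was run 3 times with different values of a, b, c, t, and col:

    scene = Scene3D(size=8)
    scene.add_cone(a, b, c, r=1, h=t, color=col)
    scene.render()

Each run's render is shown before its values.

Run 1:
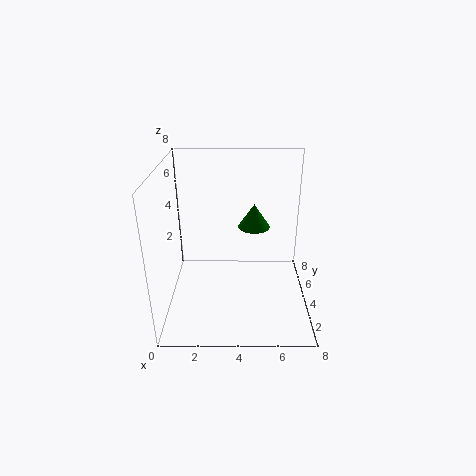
a = 5
b = 6.5
c = 3.5
t = 1.5
col = 'green'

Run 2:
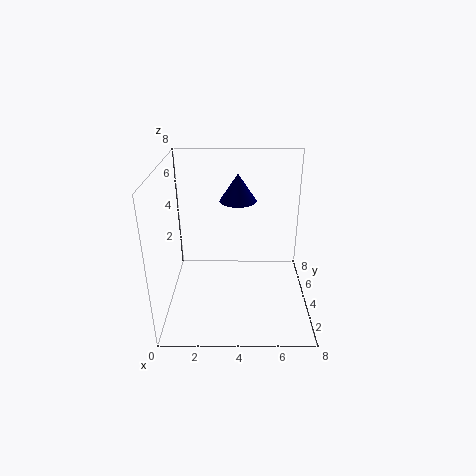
a = 4
b = 4.5
c = 6
t = 1.5
col = 'navy'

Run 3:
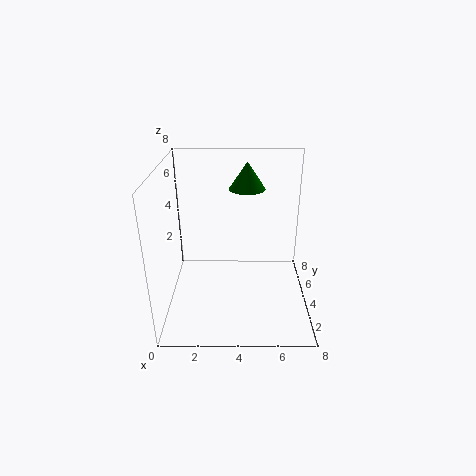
a = 4.5
b = 5
c = 6.5
t = 1.5
col = 'green'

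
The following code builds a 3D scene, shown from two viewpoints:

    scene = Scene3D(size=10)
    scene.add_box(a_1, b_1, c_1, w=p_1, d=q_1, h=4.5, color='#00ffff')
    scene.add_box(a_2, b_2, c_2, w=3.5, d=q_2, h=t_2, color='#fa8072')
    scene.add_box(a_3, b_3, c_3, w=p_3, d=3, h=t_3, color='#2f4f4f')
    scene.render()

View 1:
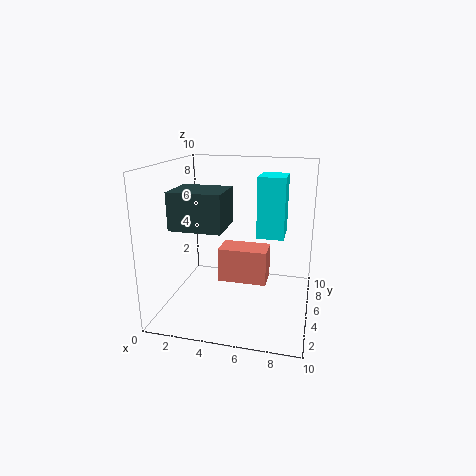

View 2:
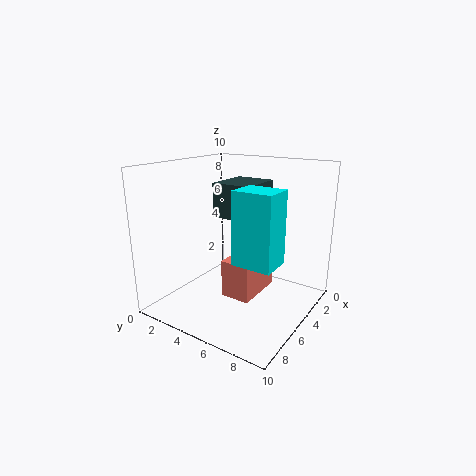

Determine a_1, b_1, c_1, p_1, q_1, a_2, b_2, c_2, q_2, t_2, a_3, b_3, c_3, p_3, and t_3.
a_1 = 6
b_1 = 6.5
c_1 = 4.5
p_1 = 2
q_1 = 2.5
a_2 = 3.5
b_2 = 5
c_2 = 1.5
q_2 = 2
t_2 = 2.5
a_3 = 1
b_3 = 2.5
c_3 = 6
p_3 = 3.5
t_3 = 2.5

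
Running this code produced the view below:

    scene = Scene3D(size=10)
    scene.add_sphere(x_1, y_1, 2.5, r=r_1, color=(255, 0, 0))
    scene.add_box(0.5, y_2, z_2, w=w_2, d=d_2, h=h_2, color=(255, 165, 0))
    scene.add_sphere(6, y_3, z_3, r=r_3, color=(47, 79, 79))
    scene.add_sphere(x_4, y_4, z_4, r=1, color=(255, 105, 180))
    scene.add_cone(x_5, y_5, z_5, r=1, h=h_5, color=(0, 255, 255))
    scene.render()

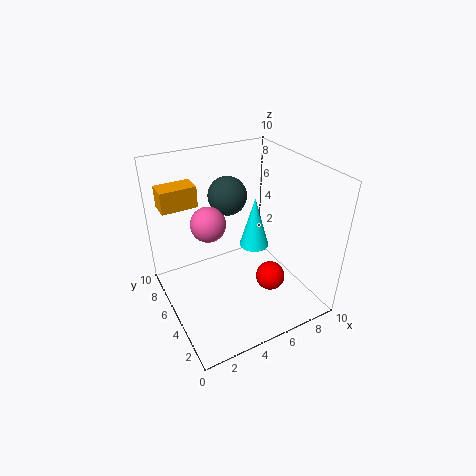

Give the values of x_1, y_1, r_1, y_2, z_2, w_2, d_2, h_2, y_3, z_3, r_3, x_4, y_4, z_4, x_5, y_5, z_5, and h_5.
x_1 = 6.5; y_1 = 3; r_1 = 1; y_2 = 7; z_2 = 7; w_2 = 2.5; d_2 = 1.5; h_2 = 1.5; y_3 = 8.5; z_3 = 6.5; r_3 = 1.5; x_4 = 2; y_4 = 3; z_4 = 8; x_5 = 6; y_5 = 4.5; z_5 = 4.5; h_5 = 3.5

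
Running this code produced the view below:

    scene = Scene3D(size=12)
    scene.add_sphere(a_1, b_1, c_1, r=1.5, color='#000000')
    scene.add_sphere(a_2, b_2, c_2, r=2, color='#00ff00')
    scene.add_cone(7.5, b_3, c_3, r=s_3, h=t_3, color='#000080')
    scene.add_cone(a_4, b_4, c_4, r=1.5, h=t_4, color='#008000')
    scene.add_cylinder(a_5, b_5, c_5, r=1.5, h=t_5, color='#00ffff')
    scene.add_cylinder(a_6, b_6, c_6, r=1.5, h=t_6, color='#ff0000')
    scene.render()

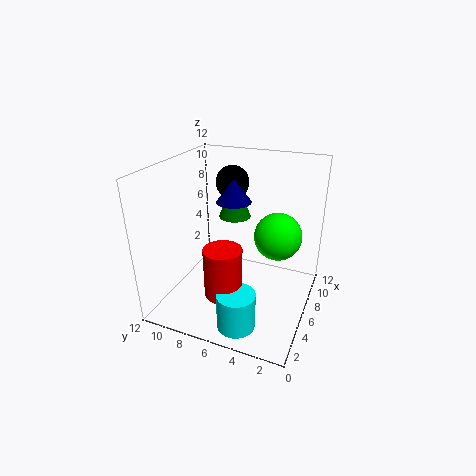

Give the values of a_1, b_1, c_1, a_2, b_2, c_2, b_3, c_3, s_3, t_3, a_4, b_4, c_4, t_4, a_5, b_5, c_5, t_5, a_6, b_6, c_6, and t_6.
a_1 = 9.5; b_1 = 8; c_1 = 9.5; a_2 = 7.5; b_2 = 3; c_2 = 6; b_3 = 7; c_3 = 8.5; s_3 = 1.5; t_3 = 2; a_4 = 10; b_4 = 8; c_4 = 6; t_4 = 4; a_5 = 2; b_5 = 4.5; c_5 = 0.5; t_5 = 3; a_6 = 3; b_6 = 6; c_6 = 2.5; t_6 = 4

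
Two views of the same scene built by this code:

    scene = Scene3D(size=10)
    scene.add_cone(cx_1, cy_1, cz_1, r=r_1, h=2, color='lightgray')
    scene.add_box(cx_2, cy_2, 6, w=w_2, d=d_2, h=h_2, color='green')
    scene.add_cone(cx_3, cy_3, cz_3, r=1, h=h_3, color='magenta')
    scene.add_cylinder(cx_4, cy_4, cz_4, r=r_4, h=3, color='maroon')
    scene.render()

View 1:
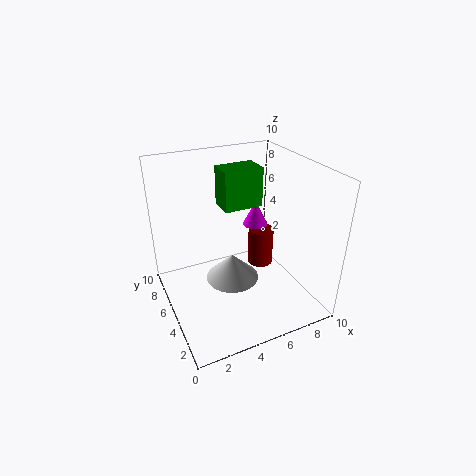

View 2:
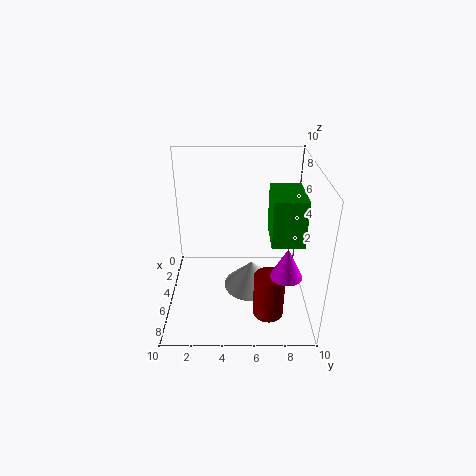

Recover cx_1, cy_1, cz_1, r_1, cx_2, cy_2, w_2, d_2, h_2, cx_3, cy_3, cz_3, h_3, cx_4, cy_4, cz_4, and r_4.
cx_1 = 5; cy_1 = 6; cz_1 = 1; r_1 = 2; cx_2 = 5; cy_2 = 7; w_2 = 3; d_2 = 2; h_2 = 3; cx_3 = 8; cy_3 = 8; cz_3 = 4; h_3 = 2; cx_4 = 8; cy_4 = 7; cz_4 = 1; r_4 = 1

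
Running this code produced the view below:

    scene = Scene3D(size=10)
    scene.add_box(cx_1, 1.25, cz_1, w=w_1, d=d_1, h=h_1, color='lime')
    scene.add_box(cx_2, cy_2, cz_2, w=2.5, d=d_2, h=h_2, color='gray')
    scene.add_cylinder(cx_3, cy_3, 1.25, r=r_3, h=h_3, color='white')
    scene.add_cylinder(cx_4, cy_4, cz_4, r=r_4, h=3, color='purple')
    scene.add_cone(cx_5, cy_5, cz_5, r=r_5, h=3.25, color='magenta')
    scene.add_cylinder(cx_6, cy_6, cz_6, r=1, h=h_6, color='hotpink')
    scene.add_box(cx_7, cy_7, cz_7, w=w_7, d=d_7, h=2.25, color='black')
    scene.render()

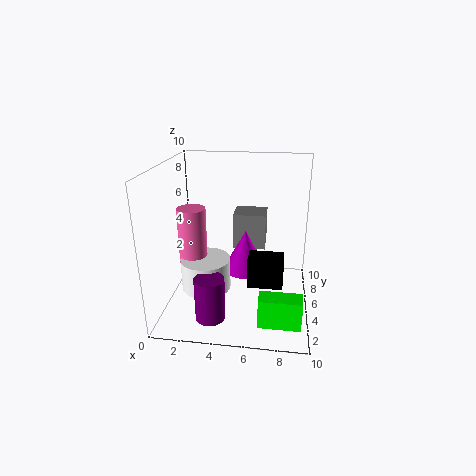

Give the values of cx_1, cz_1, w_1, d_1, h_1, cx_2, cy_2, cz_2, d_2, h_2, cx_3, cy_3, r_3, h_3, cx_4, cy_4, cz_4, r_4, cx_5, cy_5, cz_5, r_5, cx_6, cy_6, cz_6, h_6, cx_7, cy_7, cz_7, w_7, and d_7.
cx_1 = 6.75; cz_1 = 0.5; w_1 = 2.75; d_1 = 1.25; h_1 = 2; cx_2 = 4.25; cy_2 = 7.5; cz_2 = 3; d_2 = 2.25; h_2 = 2.75; cx_3 = 2.75; cy_3 = 4.5; r_3 = 1.75; h_3 = 2.25; cx_4 = 3.5; cy_4 = 2.25; cz_4 = 0.25; r_4 = 1; cx_5 = 5.25; cy_5 = 7.5; cz_5 = 1.25; r_5 = 1.75; cx_6 = 1.75; cy_6 = 5; cz_6 = 3; h_6 = 4; cx_7 = 5.75; cy_7 = 4.25; cz_7 = 1.5; w_7 = 2.5; d_7 = 1.5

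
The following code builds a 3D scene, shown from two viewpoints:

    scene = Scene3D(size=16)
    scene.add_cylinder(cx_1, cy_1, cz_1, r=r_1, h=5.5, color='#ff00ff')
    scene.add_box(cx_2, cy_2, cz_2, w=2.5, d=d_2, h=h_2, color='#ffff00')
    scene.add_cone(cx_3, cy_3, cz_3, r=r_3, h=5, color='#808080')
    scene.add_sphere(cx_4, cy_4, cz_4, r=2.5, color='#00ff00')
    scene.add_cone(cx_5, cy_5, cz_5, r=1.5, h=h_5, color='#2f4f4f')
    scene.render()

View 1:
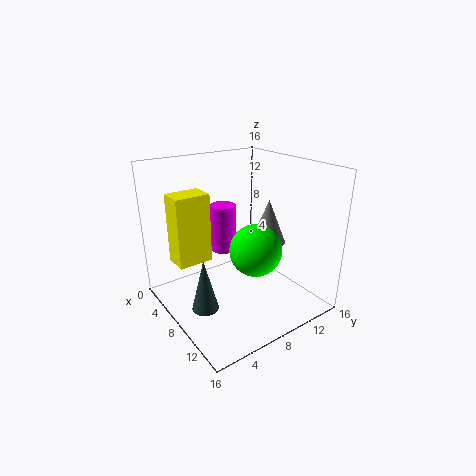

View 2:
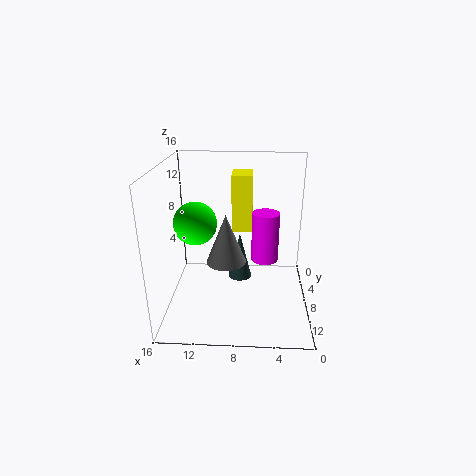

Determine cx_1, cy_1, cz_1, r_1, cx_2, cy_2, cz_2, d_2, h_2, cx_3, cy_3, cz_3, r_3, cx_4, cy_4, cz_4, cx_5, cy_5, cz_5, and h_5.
cx_1 = 5
cy_1 = 8
cz_1 = 5.5
r_1 = 1.5
cx_2 = 6.5
cy_2 = 0.5
cz_2 = 7
d_2 = 3.5
h_2 = 7
cx_3 = 9
cy_3 = 11.5
cz_3 = 7
r_3 = 2
cx_4 = 13
cy_4 = 6.5
cz_4 = 9
cx_5 = 8
cy_5 = 3.5
cz_5 = 0.5
h_5 = 6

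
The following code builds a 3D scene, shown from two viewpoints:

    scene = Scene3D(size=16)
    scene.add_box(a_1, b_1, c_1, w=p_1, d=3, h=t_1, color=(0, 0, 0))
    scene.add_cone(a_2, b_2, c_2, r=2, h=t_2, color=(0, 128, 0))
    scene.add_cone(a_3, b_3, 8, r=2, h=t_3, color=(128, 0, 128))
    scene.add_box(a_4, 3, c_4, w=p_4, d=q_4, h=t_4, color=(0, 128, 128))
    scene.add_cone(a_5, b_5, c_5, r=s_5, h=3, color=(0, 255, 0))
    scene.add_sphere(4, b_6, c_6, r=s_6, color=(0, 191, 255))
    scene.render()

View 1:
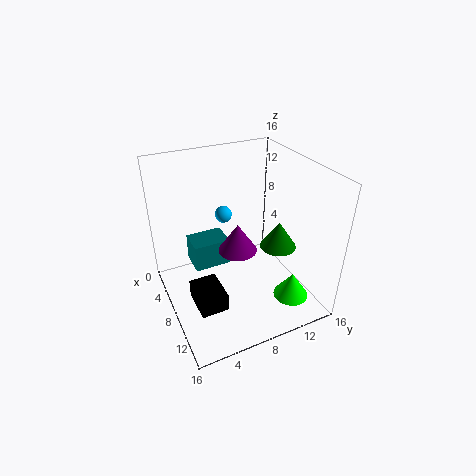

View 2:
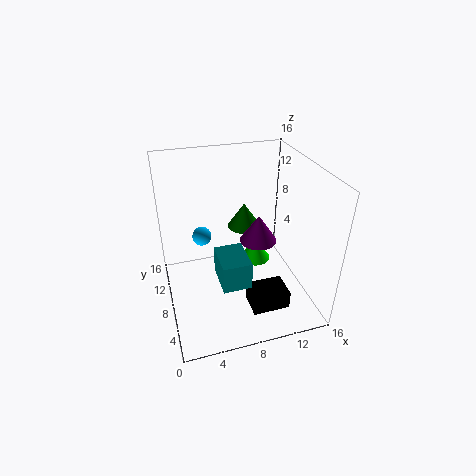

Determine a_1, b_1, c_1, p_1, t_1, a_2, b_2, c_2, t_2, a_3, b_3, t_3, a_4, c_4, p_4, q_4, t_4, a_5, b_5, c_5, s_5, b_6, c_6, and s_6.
a_1 = 8
b_1 = 2
c_1 = 2
p_1 = 4
t_1 = 2
a_2 = 10
b_2 = 12
c_2 = 7
t_2 = 3
a_3 = 10
b_3 = 7
t_3 = 3
a_4 = 5
c_4 = 5
p_4 = 3
q_4 = 4
t_4 = 3
a_5 = 12
b_5 = 13
c_5 = 1
s_5 = 2
b_6 = 8
c_6 = 9
s_6 = 1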